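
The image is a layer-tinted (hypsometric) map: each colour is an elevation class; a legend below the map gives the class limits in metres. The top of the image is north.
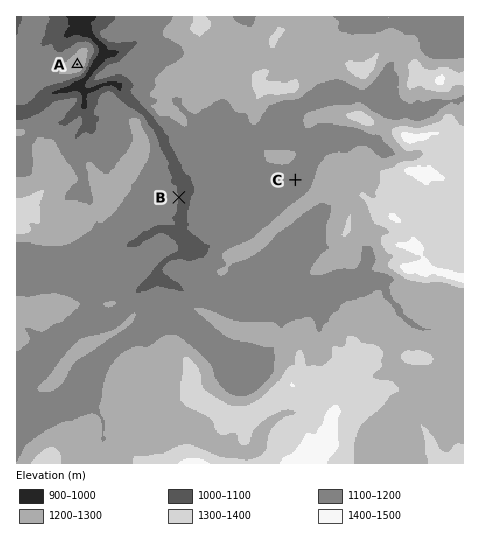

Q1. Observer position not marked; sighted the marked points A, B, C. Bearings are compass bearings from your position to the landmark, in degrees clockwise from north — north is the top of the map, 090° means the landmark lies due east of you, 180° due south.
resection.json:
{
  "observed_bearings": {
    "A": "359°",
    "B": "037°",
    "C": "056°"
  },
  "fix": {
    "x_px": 82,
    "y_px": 324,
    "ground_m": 1140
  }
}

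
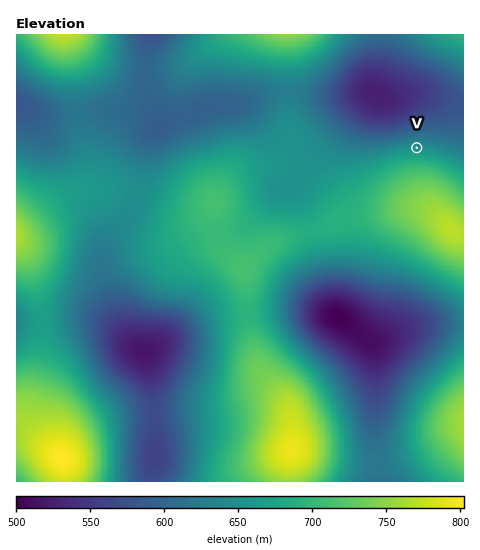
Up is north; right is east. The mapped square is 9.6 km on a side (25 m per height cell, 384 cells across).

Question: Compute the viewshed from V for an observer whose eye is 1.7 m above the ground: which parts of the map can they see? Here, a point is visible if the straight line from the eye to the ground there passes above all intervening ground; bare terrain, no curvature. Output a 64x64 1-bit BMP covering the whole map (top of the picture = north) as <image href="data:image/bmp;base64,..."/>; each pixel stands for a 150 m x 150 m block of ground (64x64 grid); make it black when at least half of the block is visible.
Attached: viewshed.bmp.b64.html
<image width="64" height="64" href="data:image/bmp;base64,Qk0+AgAAAAAAAD4AAAAoAAAAQAAAAEAAAAABAAEAAAAAAAACAAATCwAAEwsAAAIAAAAAAAAA////AAAAAAAAAAAAAAAAAAAAAAAAAAAAAAAAAAAAAAAAAAAAAAAAAAAAAAAAAAAAAAAAAAAAAAAAAAAAAAAAAAAAAAAAAAAAAAAAAAAAAAAAAAAAAAAAAAAAAAAAAAAAAAAAAAAAAAAAAAAAAAAAAAAAAAAAAAAAAAAAAAAAAAAAAAAAAAAAAAAAAAAAAAAAAAAAAAAAAAAAAAAAAAAAAAAAAAAAAAAAAAAAAAAAAAAAAAAAAAAAAAAAAAAAAAAAAAAAAAAAAAAAAAAAAAAAAAAAAAAAAAAAAAAAAAAAAAAAAAAAAAAAAAAAAAAAAAAAAAAAAAAAAAAAAAAAAAAAAAAAAAAAAAAAAAAAAAAAAAAAAAAAAAAAAAAAAAAAAAAAAAAAAAAAAAAAAAAAAAAAAAAAAAAAAAAAAAAAAAAAAAAAAAAAAAAAAAAAAAAAAAAAAAAAAAAAAAAAAAAGAAAAAAAAAAeAAAAAAAAAB+AAAAAAAAAD/wAAAAAAAAH/+ABAAAAAAeP/AOAAAAAAAf+A4AAAAAAB/8D/AAAAAAH/4P8AAAAAAf/x/wAAAAAB////AAAAAAH///8AAAAAAf///wAAAAAB////AcAAAAf///8D+AAB/////wP8AP//////A/4Af/////8D/wA//////wP+AA//////A/4AA/////8D/gAAD////w=="/>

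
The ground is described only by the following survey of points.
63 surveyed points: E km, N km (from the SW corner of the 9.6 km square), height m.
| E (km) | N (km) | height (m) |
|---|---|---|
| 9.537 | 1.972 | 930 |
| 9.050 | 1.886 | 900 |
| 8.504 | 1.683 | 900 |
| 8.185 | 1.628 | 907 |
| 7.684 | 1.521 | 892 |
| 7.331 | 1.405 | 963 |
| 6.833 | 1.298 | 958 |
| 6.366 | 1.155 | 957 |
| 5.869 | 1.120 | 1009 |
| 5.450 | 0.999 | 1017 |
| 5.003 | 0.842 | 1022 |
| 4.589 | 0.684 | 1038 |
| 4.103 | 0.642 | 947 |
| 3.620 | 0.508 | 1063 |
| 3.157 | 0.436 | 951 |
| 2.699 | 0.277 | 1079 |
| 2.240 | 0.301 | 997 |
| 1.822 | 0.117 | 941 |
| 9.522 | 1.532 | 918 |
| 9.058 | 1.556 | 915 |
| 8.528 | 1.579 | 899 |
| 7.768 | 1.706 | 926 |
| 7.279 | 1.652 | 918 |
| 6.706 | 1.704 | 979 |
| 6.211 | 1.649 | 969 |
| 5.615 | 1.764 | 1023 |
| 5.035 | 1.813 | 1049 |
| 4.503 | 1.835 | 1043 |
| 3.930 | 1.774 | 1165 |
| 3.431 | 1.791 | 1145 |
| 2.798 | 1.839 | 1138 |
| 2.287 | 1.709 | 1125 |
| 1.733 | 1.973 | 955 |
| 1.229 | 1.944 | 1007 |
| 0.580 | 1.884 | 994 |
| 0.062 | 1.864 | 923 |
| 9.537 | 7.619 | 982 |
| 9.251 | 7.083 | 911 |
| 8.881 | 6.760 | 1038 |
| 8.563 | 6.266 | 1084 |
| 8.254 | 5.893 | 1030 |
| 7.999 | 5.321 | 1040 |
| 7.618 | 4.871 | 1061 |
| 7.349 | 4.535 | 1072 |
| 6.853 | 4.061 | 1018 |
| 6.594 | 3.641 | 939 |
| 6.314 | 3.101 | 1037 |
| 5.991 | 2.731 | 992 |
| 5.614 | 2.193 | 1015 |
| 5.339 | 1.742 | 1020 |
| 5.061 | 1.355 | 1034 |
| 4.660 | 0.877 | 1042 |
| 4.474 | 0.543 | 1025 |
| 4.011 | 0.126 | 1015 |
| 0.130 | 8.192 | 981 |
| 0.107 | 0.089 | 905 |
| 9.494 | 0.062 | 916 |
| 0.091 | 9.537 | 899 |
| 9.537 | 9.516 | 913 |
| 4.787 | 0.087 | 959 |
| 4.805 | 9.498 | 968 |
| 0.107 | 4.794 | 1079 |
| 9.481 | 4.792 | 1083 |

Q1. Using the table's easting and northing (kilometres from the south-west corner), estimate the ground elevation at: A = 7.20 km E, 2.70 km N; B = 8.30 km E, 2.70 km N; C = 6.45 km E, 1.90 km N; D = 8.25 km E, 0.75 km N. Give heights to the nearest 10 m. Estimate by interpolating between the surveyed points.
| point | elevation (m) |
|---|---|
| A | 980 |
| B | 960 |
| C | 920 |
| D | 900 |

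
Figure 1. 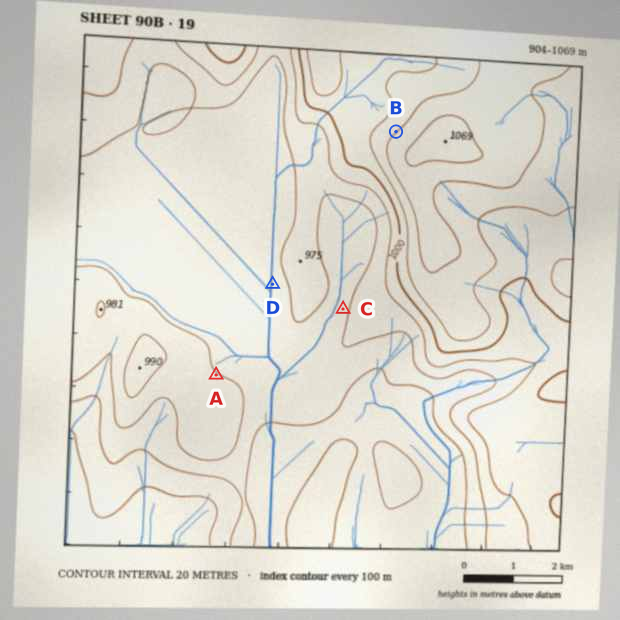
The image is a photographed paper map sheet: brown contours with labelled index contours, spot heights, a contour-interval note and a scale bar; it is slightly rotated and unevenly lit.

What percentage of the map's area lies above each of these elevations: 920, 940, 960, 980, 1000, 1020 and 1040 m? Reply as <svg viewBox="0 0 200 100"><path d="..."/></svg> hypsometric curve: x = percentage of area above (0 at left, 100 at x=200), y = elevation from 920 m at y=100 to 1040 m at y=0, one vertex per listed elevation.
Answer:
<svg viewBox="0 0 200 100"><path d="M194 100l-26-17-65-16-34-17-21-17-16-16-18-17"/></svg>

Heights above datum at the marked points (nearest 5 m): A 960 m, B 1040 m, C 955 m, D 955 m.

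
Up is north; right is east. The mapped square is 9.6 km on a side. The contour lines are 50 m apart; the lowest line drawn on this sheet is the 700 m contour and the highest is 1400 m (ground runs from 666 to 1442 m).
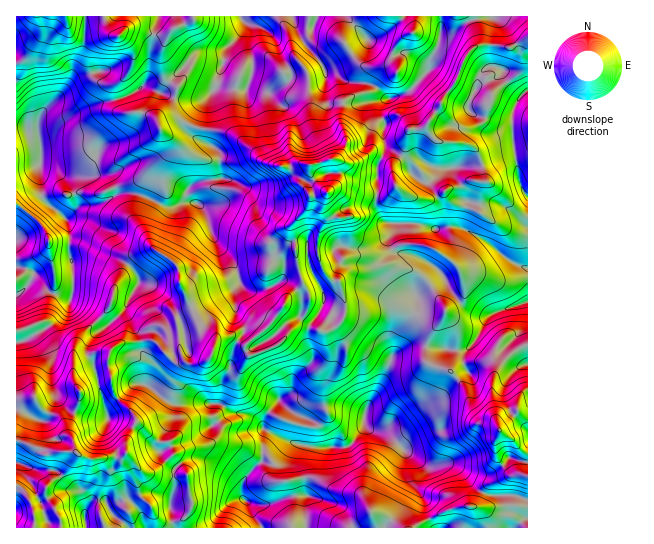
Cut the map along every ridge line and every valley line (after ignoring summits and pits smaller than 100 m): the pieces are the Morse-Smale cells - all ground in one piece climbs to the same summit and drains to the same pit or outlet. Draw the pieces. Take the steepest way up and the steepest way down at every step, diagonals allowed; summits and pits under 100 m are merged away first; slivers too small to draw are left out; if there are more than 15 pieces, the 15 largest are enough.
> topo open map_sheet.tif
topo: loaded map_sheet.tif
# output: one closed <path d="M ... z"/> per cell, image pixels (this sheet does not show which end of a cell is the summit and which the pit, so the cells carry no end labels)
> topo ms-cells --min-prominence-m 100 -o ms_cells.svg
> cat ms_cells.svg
<path d="M527 16l-85 0-2 23-8 18-3 12-19 22-7 4-16 4-12-11-4 4-16 3-12 7-2 24 6 17-10 16-26 6-10-1-11 4-9-1-20-7-8-11-18-13-9-4-33-5-15-7-17 8-4-7 3-6 12-9 3-8-33-11-17 10-36 10-27 12-20 0-5 6 1 14-5-2-7-9-9-1-1 42 15-1 8-4 2 31 9 12 16 12 13-12 20-3 20-11 22 2 24 12 10 0 8-4 12 0 6 2 6 10 4 16 5 11 17 20 8 24 8 5 12 0 20-10 9 2 11 14 0 20 6-7 2-16-6-11-6-17-5-41 15-16 4-11-2-3 20-3 8-4 26 7 24 1 9-9-4-18 12-18 4-20 2-2 11 0 7-6 27-40 8-21 6-11 14-7 30 3 12-7 3-3z"/><path d="M326 192l-13 3-6 14-15 16 5 41 6 17 6 11-2 16-6 8 8 5 3-1-4 8 0 15 4 8 0 8-17 16-4 14-12 8-11 14-5 14 13 8-3 1-8 9-2 5 0 11-14 12-6 9-1 5-1-5-10-10-21-12-13-3-11 3-7 5 8 9-14 3 2 12-4 9 0 13 1 11 3 6 130 0-1-27 3-6-3-2 0-16-3-8 2-22 3-2 12 3 24 0 8-3 14-19 3-19 18-32 6-17 19-13 16 2 6-16 11-12 2-9 12-6 7-7 0-15-7-16-22-17-17-5-20 1-16 11-24-1-15 4-6 9-10 7-4-5-6-16 0-15 8-20-2-13z"/><path d="M527 345l-14 7-12 11-8 15-1 21 5 25-6-5-10-2-8-7-8-21-15-18-19-6-6-4 2-14-2-2-15 0-15 8-4 5-6 17-9 19-9 13-3 19-11 16-11 6-24 0-12-3-3 2-2 22 3 8 0 16 3 2-3 6 1 26 222 1 1-51-17-2-14-17-2-12 5-19 13-10 4-6 3-14 8-7z"/><path d="M71 301l-4 9-13 13-23 14-15 6 0 142 9 8 6 9 4 13 0 13 120 0 1-7-4-12-12-14-5-17-2-15 13 10 24 3 3-1 4-12-5-6 1-6-4-9-7 1-7-3-19-18 0-4-5-8-16-15-7-28 1-14 5-6 8-4 17-2 1-4-15-28-14 14-6 2-18-16z"/><path d="M527 40l-6 11 0 19-29 24-8 27-9 6-13 2-9 13 18 3 9 12 5 24-4 1-4 29-24-8-8-11-12 7-14 0-18-8-4-4-10 9-24-1-26-7-10 4-3 9-1 12 2 6-8 20 0 15 6 16 4 5 5-2 11-14 15-4 24 1 21-12 15 0 15 4 24 18 7 16 0 15-7 7-12 6-2 9-11 12-4 8-1 8 38 4 12-13 12-22 39-15z"/><path d="M135 193l-16 0-20 11-20 3-14 12 3 3 3 17 52 22 14 14 2 8-11 18-3 12 14 21 2 7 12-1 24 23 8-2 4 3 10 0 12-7 5-16 7-4 10 0 10 7 6 11 5 0 17-7 14-10 16-20 0-21-11-14-9-2-20 10-12 0-6-3-4-7-6-19-17-20-5-11-4-16-6-10-6-2-12 0-8 4-10 0z"/><path d="M346 16l-104 0 3 9-8 13-12 12-1 12-5 12-2 9-5 10-11 7-15 0-11-3-3 9-12 9-3 6 2 5 2 2 17-8 15 7 37 6 23 16 8 11 20 7 9 1 11-4 10 1 26-6 10-16-6-17 2-24 12-7 16-3 5-5-11-4-19-2-9-6-11-2-2-3 30-18 14-13z"/><path d="M527 37l-14 10-30-3-14 7-6 11-8 21-27 40-7 6-11 0-2 2-4 20-12 18 3 14 6 8 18 8 14 0 12-7 8 11 24 7 4-28 4-1-5-24-9-12-18-3 9-13 13-2 9-6 8-27 29-24 0-19z"/><path d="M302 319l-21 24-27 12-5 0-4-9-12-9-14 2-4 4-4 14-12 7-10 0-4-3-8 2-20-20-4-3-10 0-3 2 1 9 10 12-4 22 26 19 48 0 13 9 11 0 8 3 10 9 5-12 11-14 12-8 4-14 17-16 0-8-4-8 0-15 3-7z"/><path d="M139 341l-17 2-8 4-5 6-1 14 7 28 16 15 5 8 0 4 19 18 7 3 7-1 4 9-1 6 6 8 8-5 11-3 13 3 21 12 10 10 1 5 1-5 6-9 14-12 0-11 2-5 8-9 3-1-10-4-13-15-8-3-11 0-13-9-48 0-10-5-16-14 4-22-8-9z"/><path d="M158 16l-72 0-5 41-6 9-8 20-7 9-16 15-5 11 3-2 20 0 27-12 36-10 14-8 9-12 1-24z"/><path d="M70 236l-1 19 4 15 0 19-3 10-21-7-10-9-8-4 2-4 0-3-17-5 1 76 14-6 23-14 13-13 3-9 13 6 22 18 2 0 18-16 11-20 3-6-2-8-10-11-48-21z"/><path d="M85 16l-69 1 0 109 10 2 7 9 6 1-2-16 3-7 24-25 11-24 6-9 4-27z"/><path d="M39 164l-8 4-15 2 0 96 17 6 0 3-2 4 8 4 10 9 21 7 3-10 0-19-4-15-1-33-6-7-16-12-5-8z"/><path d="M527 301l-38 15-12 22-12 13-32-4-8 2 0 12 6 4 19 6 15 18 8 21 8 7 10 2 4 4 1-6-4-18 1-21 8-15 12-11 15-7z"/>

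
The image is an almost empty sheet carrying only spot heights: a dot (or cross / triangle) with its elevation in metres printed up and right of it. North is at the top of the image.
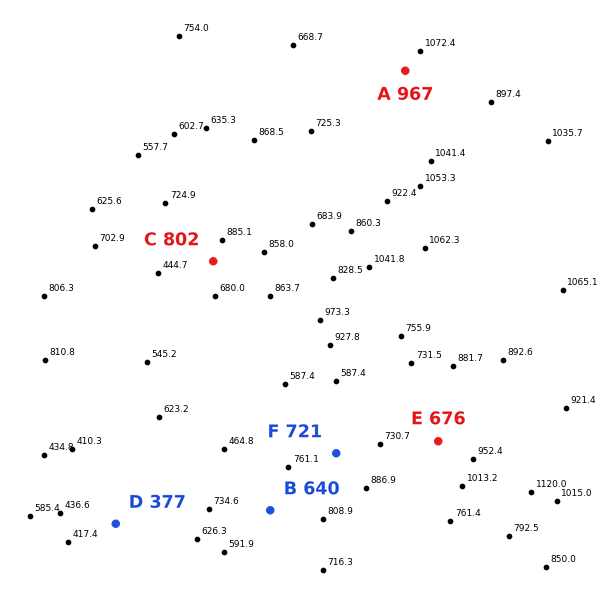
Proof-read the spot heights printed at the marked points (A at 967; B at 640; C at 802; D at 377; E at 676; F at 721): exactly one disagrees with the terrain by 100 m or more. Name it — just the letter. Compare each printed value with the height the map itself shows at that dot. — E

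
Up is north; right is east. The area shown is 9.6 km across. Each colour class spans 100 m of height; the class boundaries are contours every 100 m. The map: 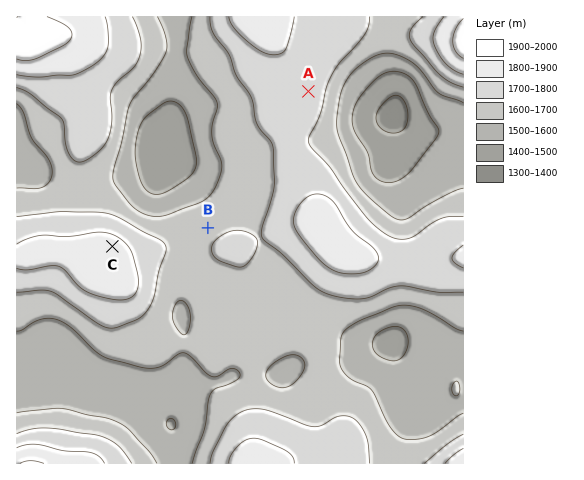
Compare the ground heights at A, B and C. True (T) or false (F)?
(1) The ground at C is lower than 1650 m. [F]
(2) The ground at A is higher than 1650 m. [T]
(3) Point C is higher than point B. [T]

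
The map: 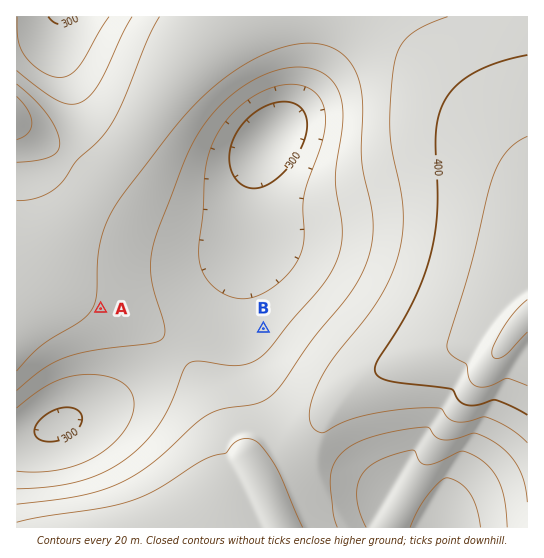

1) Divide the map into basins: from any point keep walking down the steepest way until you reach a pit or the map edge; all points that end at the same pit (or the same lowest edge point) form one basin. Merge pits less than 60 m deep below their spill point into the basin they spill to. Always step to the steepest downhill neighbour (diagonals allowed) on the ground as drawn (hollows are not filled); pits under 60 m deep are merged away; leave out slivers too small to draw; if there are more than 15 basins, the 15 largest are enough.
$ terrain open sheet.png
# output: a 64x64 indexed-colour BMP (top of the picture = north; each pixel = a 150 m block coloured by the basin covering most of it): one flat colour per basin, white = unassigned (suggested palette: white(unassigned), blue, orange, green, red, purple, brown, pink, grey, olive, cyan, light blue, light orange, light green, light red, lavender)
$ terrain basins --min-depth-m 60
<image width="64" height="64" href="data:image/bmp;base64,Qk12CAAAAAAAAHYAAAAoAAAAQAAAAEAAAAABAAQAAAAAAAAIAAATCwAAEwsAABAAAAAAAAAA////ALR3HwAOf/8ALKAsACgn1gC9Z5QAS1aMAMJ34wB/f38AIr28AM++FwDox64AeLv/AIrfmACWmP8A1bDFABERERERERERERERERERERESIiIiIiIiIiIiIiIiIiIiERERERERERERERERERERESIiIiIiIiIiIiIiIiIiIiIRERERERERERERERERERERIiIiIiIiIiIiIiIiIiIiIhERERERERERERERERERERIiIiIiIiIiIiIiIiIiIiIiEREREREREREREREREREREiIiIiIiIiIiIiIiIiIiIiIRERERERERERERERERERESIiIiIiIiIiIiIiIiIiIiIhERERERERERERERERERERIiIiIiIiIiIiIiIiIiIiIiERERERERERERERERERERESIiIiIiIiIiIiIiIiIiIiIREREREREREREREREREREREiIiIiIiIiIiIiIiIiIiIhERERERERERERERERERERERIiIiIiIiIiIiIiIiIiIiERERERERERERERERERERERESIiIiIiIiIiIiIiIiIiIREREREREREREREREREREREREiIiIiIiIiIiIiIiIiIhERERERERERERERERERERERERIiIiIiIiIiIiIiIiIiERERERERERERERERERERERERESIiIiIiIiIiIiIiIiIREREREREREREREREREREREREREiIiIiIiIiIiIiIiIhERERERERERERERERERERERERERIiIiIiIiIiIiIiIiERERERERERERERERERERERERERESIiIiIiIiIiIiIiIREREREREREREREREREREREREREREiIiIiIiIiIiIiIhERERERERERERERERERERERERERERIiIiIiIiIiIiIiERERERERERERERERERERERERERERERIiIiIiIiIiIiIREREREREREREREREREREREREREREREREiIiIiIiIiIhEREREREREREREREREREREREREREREREREiIiIiIiIiERERERERERERERERERERERERERERERERERERIiIhEiIRERERERERERERERERERERERERERERERERERERERESIhEREREREREREREREREREREREREREREREREREREREREiERERERERERERERERERERERERERERERERERERERERERIRERERERERERERERERERERERERERERERERERERERERERERERERERERERERERERERERERERERERERERERERERERERERERERERERERERERERERERERERERERERERERERERERERERERERERERERERERERERERERERERERERERERERERERERERERERERERERERERERERERERERERERERERERERMREREREREREREREREREREREREREREREREREREREREREzERERERERERERERERERERERERERERERERERERERERETMxERERERERERERERERERERERERERERERERERERERERMzMREREREREREREREREREREREREREREREREREREREREzMzERERERERERERERERERERERERERERERERERERERETMzMRERERERERERERERERERERERERERERERERERERERMzMzEREREREREREREREREREREREREREREREREREREREzMzMxERERERERERERERERERERERERERERERERERERETMzMzMRERERERERERERERERERERERERERERERERERERMzMzMzEREREREREREREREREREREREREREREREREREREzMzMzMRERERERERERERERERERERERERERERERERERETMzMzMzERERERERERERERERERERERERERERERERERERMzMzMzMxEREREREREREREREREREREREREREREREREREzMzMzMzMRERERERERERERERERERERERERERERERERETMzMzMzMxERERERERERERERERERERERERERERERERERMzMzMzMzMREREREREREREREREREREREREREREREREREzMzMzMzMzERERERERERERERERERERERERERERERERETMzMzMzMzMxERERERERERERERERERERERERERERERERMzMzMzMzMzEREREREREREREREREREREREREREREREREzMzMzMzMzMxERERERERERERERERERERERERERERERETMzMzMzMzMzMRERERERERERERERERERERERERERERERMzMzMzMzMzMxEREREREREREREREREREREREREREREREzMzMzMzMzMzMRERERERERERERERERERERERERERERETMzMzMzMzMzMxERERERERERERERERERERERERERERERMzMzMzMzMzMzMREREREREREREREREREREREREREREREzMzMzMzMzMzMzERERERERERERERERERERERERERERETMzMzMzMzMzMzMxERERERERERERERERERERERERERERMzMzMzMzMzMzMzEREREREREREREREREREREREREREREzMzMzMzMzMzMzMxERERERERERERERERERERERERERETMzMzMzMzMzMzMzMRERERERERERERERERERERERERERMzMzMzMzMzMzMzMzEREREREREREREREREREREREREREzMzMzMzMzMzMzMzMxERERERERERERERERERERERERETMzMzMzMzMzMzMzMzMRERERERERERERERERERERERER"/>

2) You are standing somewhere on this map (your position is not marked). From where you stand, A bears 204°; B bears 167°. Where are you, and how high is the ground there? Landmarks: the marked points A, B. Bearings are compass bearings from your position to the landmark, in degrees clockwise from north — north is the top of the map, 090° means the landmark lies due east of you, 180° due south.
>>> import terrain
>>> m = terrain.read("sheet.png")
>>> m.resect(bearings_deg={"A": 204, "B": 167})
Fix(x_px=205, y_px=75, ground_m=370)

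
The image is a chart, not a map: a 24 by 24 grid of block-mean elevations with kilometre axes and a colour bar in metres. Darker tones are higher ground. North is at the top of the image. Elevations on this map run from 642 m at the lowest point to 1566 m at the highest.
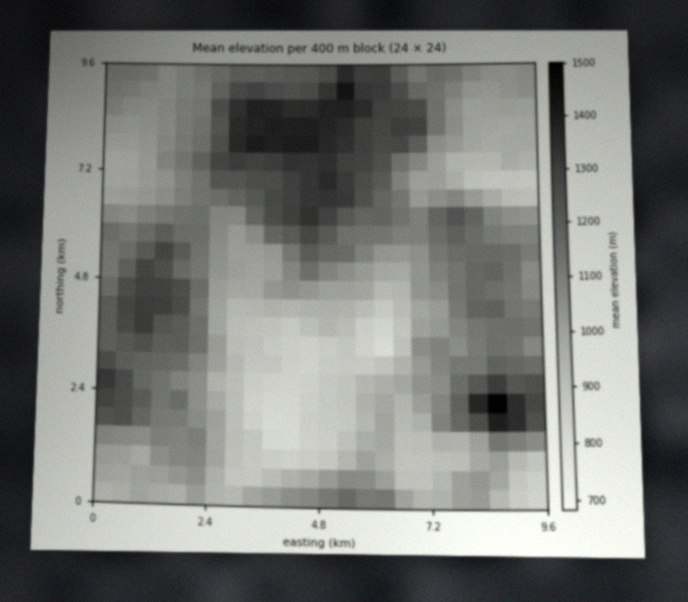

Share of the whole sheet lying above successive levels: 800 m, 93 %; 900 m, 78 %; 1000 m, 58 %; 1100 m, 37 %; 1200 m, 19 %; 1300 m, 8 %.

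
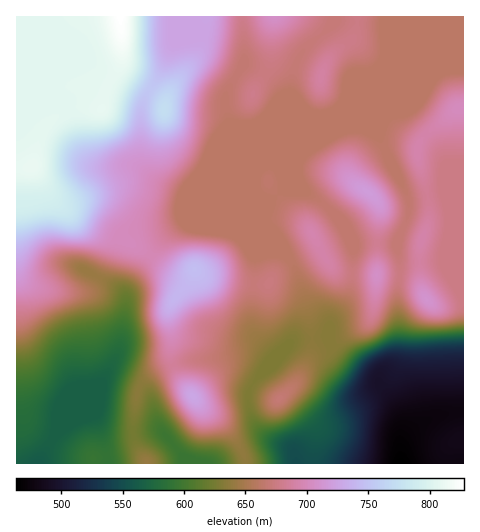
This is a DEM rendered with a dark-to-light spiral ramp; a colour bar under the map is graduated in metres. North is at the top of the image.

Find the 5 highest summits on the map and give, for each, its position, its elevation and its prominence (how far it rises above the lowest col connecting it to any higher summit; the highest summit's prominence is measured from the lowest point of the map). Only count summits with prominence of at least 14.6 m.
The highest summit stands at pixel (165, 110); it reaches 773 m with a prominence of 21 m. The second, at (194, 269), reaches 746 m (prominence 48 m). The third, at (193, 397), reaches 728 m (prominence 43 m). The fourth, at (368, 192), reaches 719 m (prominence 57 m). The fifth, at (426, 299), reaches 711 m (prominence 37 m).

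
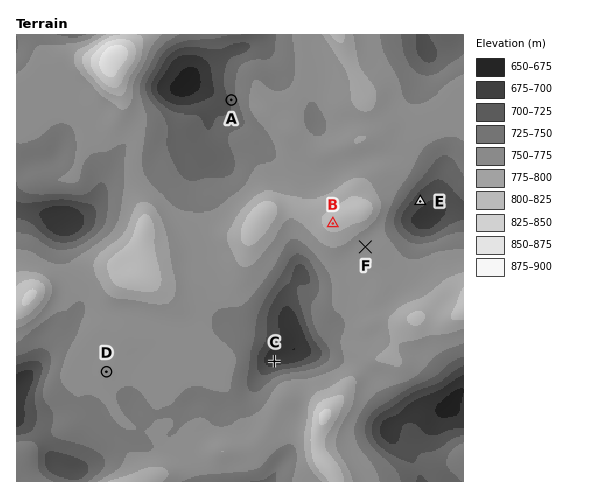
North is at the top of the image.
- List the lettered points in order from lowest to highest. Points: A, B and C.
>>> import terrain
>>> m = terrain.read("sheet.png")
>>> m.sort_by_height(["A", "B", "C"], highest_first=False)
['C', 'A', 'B']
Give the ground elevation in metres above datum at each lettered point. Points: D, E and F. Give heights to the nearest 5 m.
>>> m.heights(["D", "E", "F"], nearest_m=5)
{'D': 780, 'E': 705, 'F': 780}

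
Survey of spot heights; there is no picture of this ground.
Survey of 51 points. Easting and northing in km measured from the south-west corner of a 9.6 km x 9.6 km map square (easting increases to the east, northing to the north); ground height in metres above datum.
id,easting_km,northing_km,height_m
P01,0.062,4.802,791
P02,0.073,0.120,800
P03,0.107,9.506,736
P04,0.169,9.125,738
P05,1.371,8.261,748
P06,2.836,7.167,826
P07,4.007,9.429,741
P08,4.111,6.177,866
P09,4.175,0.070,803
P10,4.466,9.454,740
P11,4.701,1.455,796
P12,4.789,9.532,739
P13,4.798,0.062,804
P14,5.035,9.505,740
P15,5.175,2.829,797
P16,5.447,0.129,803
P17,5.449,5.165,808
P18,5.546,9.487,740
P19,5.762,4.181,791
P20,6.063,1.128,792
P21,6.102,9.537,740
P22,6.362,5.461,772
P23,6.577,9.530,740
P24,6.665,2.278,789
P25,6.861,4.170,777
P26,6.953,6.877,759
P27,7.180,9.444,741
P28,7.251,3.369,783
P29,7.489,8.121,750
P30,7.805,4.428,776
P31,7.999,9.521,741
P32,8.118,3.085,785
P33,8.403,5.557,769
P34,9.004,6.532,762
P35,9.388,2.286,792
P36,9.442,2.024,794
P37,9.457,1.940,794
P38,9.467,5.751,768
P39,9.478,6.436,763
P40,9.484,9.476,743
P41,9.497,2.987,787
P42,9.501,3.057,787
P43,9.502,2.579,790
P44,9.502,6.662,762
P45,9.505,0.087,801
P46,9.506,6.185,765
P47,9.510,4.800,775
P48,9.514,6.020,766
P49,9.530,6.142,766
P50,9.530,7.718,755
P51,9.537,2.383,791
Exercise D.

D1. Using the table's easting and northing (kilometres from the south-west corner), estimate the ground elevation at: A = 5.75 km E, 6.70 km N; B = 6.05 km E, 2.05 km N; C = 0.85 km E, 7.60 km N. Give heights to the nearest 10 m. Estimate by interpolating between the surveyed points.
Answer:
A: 780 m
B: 790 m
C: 750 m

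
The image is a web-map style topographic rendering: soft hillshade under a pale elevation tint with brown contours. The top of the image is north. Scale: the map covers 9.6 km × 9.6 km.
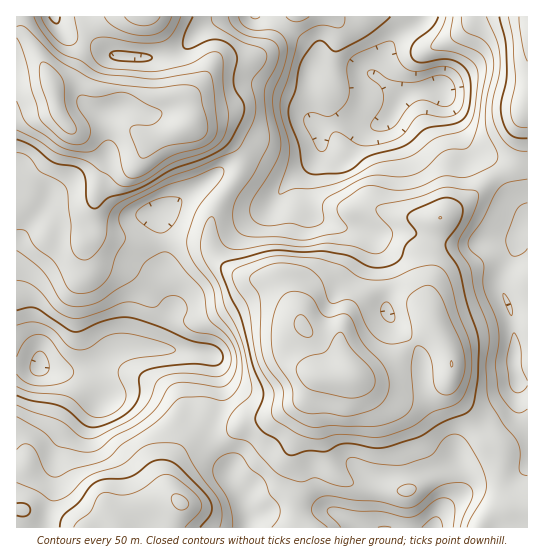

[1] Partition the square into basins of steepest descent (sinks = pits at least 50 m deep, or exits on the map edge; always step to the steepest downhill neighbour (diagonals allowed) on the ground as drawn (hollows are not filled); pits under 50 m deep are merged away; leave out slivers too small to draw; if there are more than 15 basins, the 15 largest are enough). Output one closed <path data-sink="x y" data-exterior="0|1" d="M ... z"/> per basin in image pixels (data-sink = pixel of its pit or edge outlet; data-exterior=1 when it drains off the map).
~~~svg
<path data-sink="39 366" data-exterior="0" d="M150 16l-43 0-12 7-10 12-6 24-7 14-19 11-20-37-13-17-1-13-3 0 1 511 154 0 10-25-12-14-1-15 11-23 15-12 21-2 14-4 20-13 21-3 29-14 6-6 8-16 8-4-4-8 0-16-4-12-10-15-6-15-17-25-7-6-23-1-17-7-10-7-11-14-3-12 2-18 6-16 22-32 2-14-4-9-15-13-34-12-1-22-5-7-6-1 0-16-9-34z"/><path data-sink="441 90" data-exterior="0" d="M527 16l-376 1 16 28 9 34 0 16 6 1 5 7 1 22 34 12 15 13 4 9-2 14-22 32-6 16-2 18 3 12 7 10 14 11 17 7 23 1 7 6 17 25 6 15 10 15 4 12 0 16 5 8 21 0 6-2-8-25-1-16 9-24 12-13 18-8 18 0 14 8 18 20 0-63 10-35 31-20 25-23 15-8 9-11 2-30 7-18z"/><path data-sink="517 381" data-exterior="0" d="M527 109l-6 18-1 24-5 12-25 17-25 23-26 16-10 35 2 21-3 14 0 25 15 24 8 19 0 34 14 19 16 27 14 7 6 6 2 62 25-5z"/><path data-sink="433 527" data-exterior="1" d="M449 377l-12 7-24 4-24 0-32-9 28 32 4 8 12 35 6 37-50-6-15-6-9-9-6-16-7-28-1-29 5-19-6-1-9 16-2 24-14 29 0 12 7 16 0 12-5 21 2 20 184 1 12-15 9-1 2-3 0-12-3-10 0-37-6-6-12-5-6-8-6-13-20-27z"/><path data-sink="250 519" data-exterior="0" d="M311 385l-6 12-6 6-29 14-21 3-20 13-8 3-27 3-15 12-11 23 1 15 12 14-8 16 0 9 124-1-2-20 5-21 0-12-7-16 0-12 14-29z"/><path data-sink="54 17" data-exterior="1" d="M106 16l-87 0 0 10 22 35 12 23 19-11 7-14 9-29z"/>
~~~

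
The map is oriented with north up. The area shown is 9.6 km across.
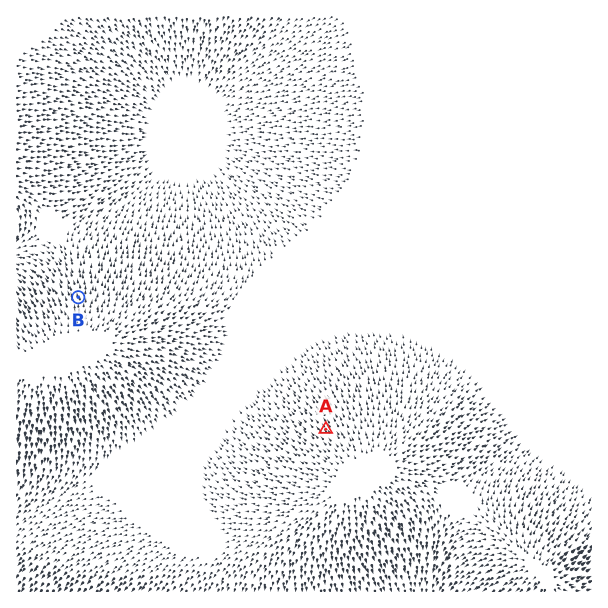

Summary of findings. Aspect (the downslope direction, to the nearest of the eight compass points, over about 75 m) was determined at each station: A NW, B N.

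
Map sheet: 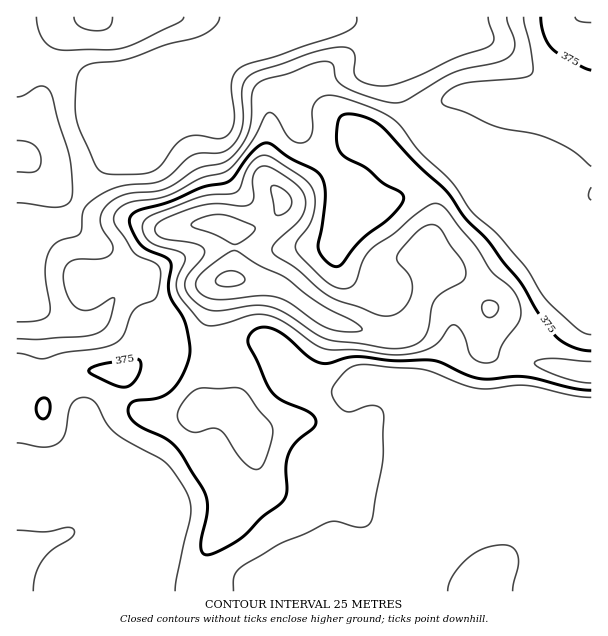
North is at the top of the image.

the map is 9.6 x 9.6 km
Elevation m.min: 250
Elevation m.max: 480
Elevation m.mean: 350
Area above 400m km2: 12.6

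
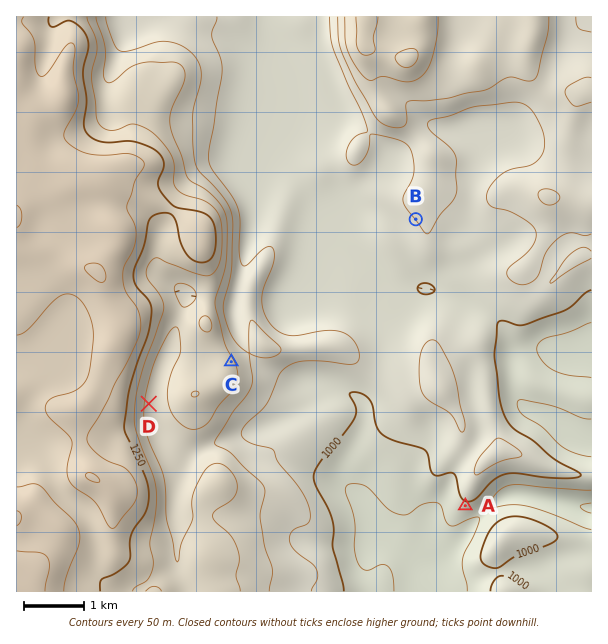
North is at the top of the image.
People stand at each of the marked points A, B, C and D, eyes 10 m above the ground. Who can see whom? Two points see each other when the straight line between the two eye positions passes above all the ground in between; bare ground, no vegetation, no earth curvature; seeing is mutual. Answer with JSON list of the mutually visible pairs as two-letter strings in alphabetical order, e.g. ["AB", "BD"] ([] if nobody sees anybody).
["AC", "BC"]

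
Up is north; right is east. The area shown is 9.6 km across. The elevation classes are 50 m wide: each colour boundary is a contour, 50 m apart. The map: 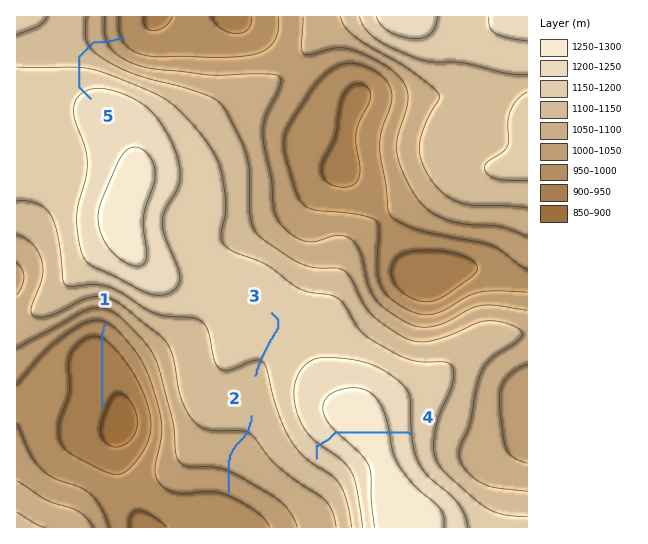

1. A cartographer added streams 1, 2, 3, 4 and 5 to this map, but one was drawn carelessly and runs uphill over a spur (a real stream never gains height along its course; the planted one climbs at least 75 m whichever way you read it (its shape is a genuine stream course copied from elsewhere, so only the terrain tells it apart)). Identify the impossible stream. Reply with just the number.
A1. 4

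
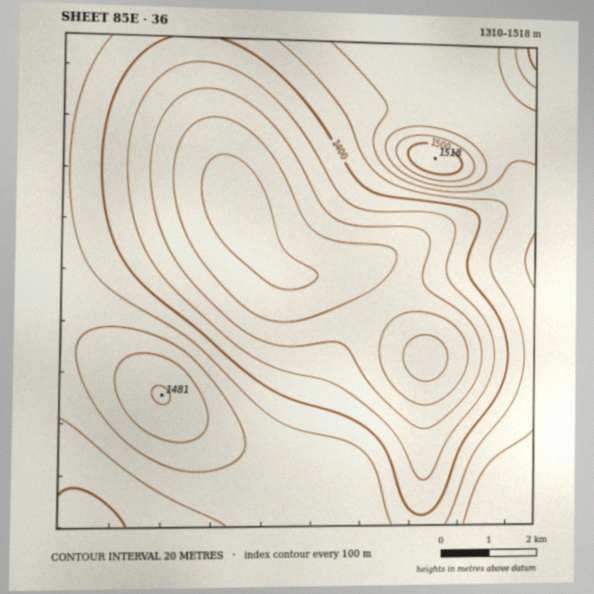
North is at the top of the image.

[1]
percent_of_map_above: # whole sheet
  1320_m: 96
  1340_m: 87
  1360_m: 76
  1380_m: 66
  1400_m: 54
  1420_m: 39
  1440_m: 18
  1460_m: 5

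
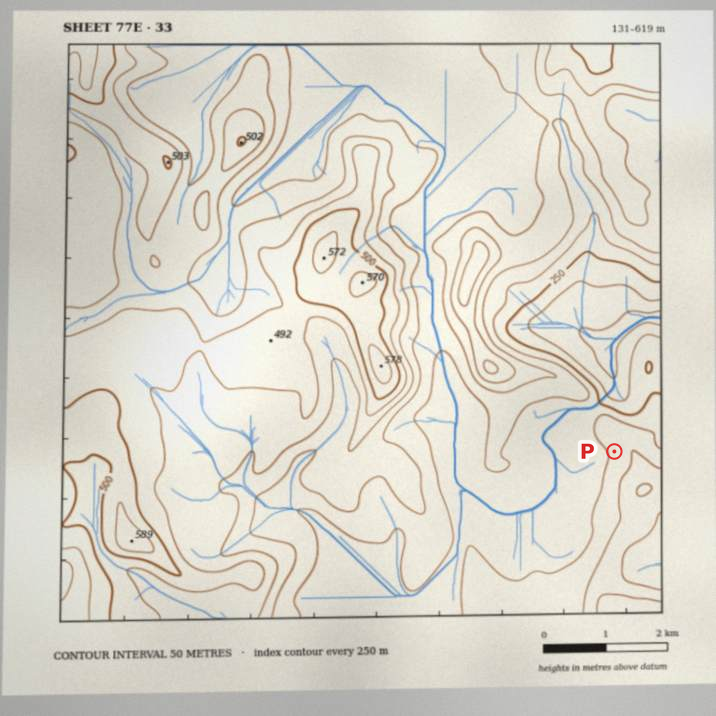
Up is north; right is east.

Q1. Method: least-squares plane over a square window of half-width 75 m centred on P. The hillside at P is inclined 8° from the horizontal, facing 250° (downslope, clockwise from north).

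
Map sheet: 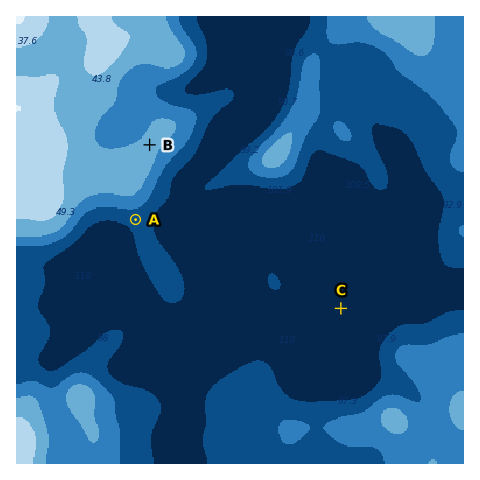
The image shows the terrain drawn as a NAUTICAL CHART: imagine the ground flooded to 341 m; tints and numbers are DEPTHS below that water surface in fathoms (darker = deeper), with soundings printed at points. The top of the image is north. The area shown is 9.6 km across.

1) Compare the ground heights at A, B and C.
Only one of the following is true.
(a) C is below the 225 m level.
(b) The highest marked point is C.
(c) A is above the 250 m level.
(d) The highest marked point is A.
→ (a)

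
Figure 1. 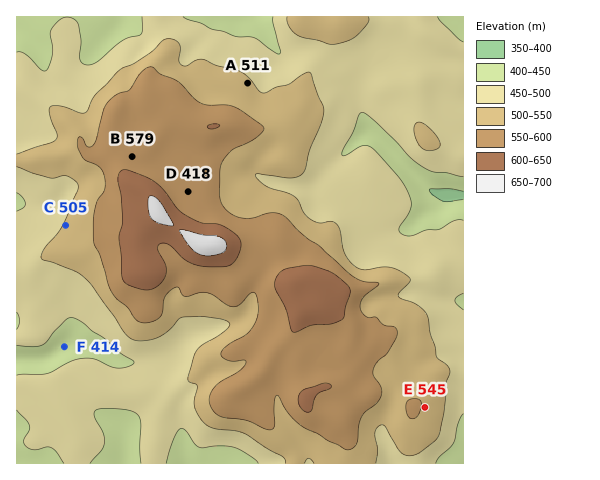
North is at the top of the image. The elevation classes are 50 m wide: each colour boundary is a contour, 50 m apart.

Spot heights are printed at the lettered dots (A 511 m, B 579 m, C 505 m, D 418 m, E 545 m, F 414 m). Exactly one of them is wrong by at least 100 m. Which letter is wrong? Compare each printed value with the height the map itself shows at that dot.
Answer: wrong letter D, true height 568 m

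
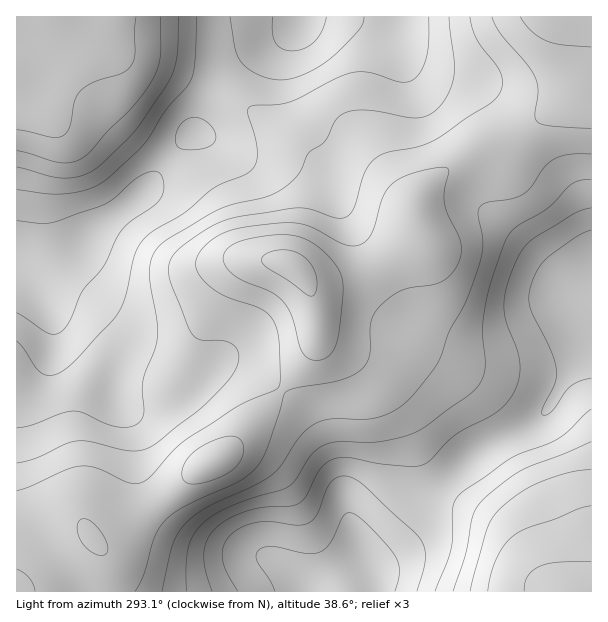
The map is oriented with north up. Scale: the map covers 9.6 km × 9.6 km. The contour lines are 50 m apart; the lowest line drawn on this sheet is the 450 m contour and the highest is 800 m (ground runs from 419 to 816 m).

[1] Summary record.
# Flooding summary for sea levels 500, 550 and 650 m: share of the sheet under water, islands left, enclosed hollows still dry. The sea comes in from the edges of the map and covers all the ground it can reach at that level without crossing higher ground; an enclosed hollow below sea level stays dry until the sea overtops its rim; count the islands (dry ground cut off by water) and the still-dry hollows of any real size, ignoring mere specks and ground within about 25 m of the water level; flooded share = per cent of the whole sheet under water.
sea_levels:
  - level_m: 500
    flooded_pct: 12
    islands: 0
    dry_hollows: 0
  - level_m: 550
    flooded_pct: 28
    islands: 0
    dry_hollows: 0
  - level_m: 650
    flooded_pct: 58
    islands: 0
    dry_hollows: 0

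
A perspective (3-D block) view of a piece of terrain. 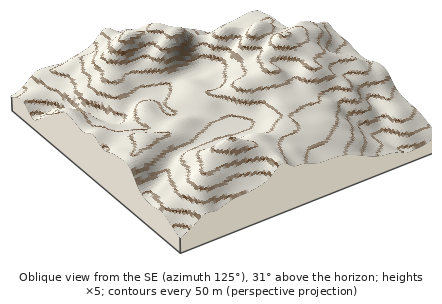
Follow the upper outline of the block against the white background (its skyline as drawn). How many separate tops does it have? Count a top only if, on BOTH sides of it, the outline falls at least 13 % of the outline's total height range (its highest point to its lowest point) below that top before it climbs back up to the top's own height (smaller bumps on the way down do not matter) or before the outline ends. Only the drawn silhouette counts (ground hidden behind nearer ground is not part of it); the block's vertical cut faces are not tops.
1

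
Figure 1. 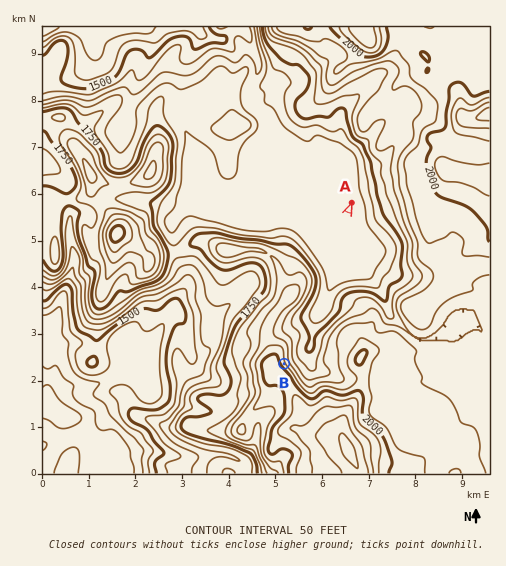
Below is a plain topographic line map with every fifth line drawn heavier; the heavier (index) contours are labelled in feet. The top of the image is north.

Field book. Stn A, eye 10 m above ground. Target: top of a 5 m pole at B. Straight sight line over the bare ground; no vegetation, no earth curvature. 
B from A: yes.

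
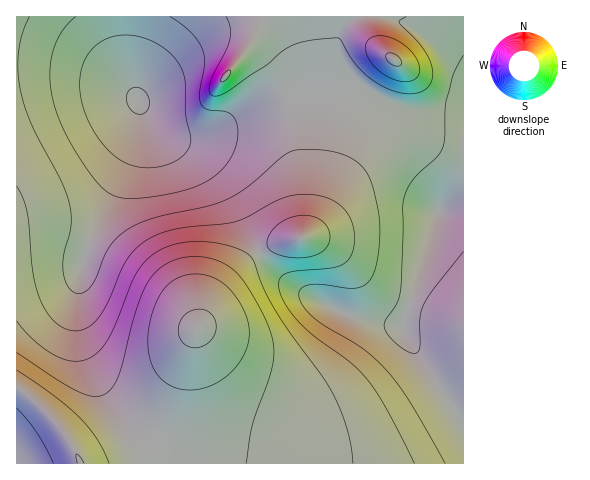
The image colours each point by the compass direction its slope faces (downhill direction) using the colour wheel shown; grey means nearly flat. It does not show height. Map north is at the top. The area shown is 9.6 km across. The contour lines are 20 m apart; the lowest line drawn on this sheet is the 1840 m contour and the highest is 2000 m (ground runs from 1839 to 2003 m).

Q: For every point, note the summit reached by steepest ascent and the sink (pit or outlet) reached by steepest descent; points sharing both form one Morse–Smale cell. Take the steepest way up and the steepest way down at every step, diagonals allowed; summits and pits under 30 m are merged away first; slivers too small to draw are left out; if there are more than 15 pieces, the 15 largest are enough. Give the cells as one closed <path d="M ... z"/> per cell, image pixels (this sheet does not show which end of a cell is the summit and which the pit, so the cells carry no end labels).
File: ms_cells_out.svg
<path d="M340 100l-18 1-6 91-4 22-7 21-5 4-13 1-20 7-23 16-27 31-25 43-25 72-12 24-7 9 5 7 26 15 285-1 0-350-37 0-38-8z"/><path d="M321 100l-22 0-12 2-39 13-52 22-17 0-17-7-15-14-7-11 0 19-7 27-39 80-12 31-4 29 0 32 7 31 13 27 24 36 24 26 9-10 8-16 29-80 28-47 24-27 15-11 17-8 24-5 5-4 7-21 4-22 4-53z"/><path d="M40 65l-24 1 0 397 92 1 29-12 10-8-14-14-24-31-22-39-9-37 0-32 8-40 47-100 7-27 0-19-2-4-11-11-16-10-34-10z"/><path d="M316 16l-193 0-1 22 4 26 12 39 9 13 15 14 17 7 17 0 52-22 39-13 12-2 22 0 1-39z"/><path d="M463 16l-145 0 4 45 0 38 67 6 38 8 36 0z"/><path d="M122 16l-105 0-1 48 38 2 37 7 27 11 18 14-10-34z"/><path d="M147 443l-10 9-29 11 70 0-11-5z"/>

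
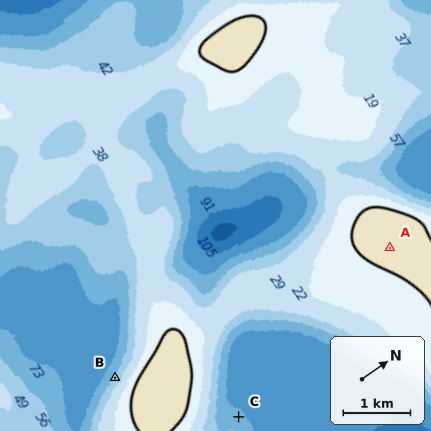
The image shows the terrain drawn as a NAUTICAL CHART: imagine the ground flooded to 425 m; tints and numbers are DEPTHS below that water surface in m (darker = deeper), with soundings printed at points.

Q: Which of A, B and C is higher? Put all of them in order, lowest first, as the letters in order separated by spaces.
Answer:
C B A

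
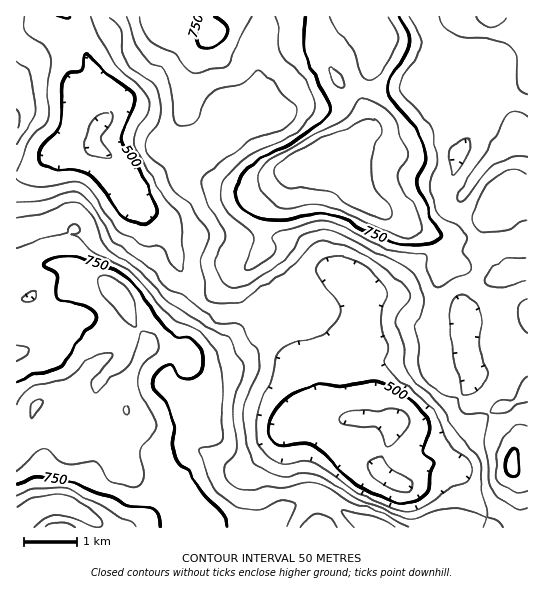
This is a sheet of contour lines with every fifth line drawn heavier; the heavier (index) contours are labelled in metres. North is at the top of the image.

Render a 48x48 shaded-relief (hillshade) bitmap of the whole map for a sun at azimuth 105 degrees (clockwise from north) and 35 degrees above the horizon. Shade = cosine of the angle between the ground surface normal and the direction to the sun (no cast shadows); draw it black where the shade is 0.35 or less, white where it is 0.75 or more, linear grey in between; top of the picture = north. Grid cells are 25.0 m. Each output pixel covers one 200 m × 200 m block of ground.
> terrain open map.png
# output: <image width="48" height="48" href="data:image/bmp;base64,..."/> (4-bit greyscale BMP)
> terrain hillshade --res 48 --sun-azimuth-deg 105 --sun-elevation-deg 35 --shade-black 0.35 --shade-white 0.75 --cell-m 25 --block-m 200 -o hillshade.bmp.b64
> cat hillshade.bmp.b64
<image width="48" height="48" href="data:image/bmp;base64,Qk32BAAAAAAAAHYAAAAoAAAAMAAAADAAAAABAAQAAAAAAIAEAAATCwAAEwsAABAAAAAAAAAAAAAAABEREQAiIiIAMzMzAERERABVVVUAZmZmAHd3dwCIiIgAmZmZAKqqqgC7u7sAzMzMAN3d3QDu7u4A////AHQSaah3dmZ4iJqZiK3slUVWeIZoiJqXZ8lleGVWiId4iKuodovMlnd4mGM1eIh3eNy6dUZ3iamIiruoZmeZmamIh1MjZ3ZWeNy6hmeIirqYm8uYdmVXmrupmGQjVlM1ecuZmId4m7qZrMuoiHVWirupmHVFZjADisuYiZdnq7qpvMu6mYZnm7qph3d3djABi7qYiZh4qqu7u8vMuodoq6qZhmeHdjEBe7uYiJiJmqvLqqze25d4qpmZhlZmVUQiaqupiJmImrzLqr3v7Kh4mYiZl1VURVVDWIq5iJiHmrzKmr3+7bmImZiImGVCJXZVVliqmZhmm8y5mr3+7cqZmqmImXQyJoiHZTaamqhmnMu5ib3+7cupmamZmGQzVompdyR4mqhmrMuqma3+3cuqmZmph1M1iYeJqjNWeKl2ncqZqqze7LqqmZmpdUNHq5Zoq1VVRYqXi9uIrMzN7bqamZmYdERYu5ZommZmRFiZecyXrNy83bmZmZmIdDRYu4ZomXd2VFaJh6yonMy7zLqYiJmHZDNZuoVomZmHZVZ4h5uoq7u7uqqZmZmGVDRpunVoqqqYdmZniKupmqmrqIiaqrqFQ0VpunRZu5mYiHZmiry6qqiKuXaKu7uFM0VpynVZu4d3iIZWrMy6qpmaunZ4q7uFQ0RZynZpvJdWiHZovdypl3msy5d4mrqGVUNIyod5u6llZ3ZpzdyodWec3KmJqql2ZVNIuoeKu5mGZ3aKzMyoVEV73tuqqqhlVVRHu5d4mmZ3d4iKu6unQzVove7Lu6hlVmVXmqhmiGZWeJqqqpmXQzVmit7supdVZ4h3mql3eId3eKzKqYiHVDRmeb3tuXZVZ5qqrLmHd3d4iK3rmHd2ZURmeazcqGVWZ5zLrMqHZmZneb7smGZlVURmiavMqFRWiazcq7qHZmZVaM7sqGVURERWeJrLp2Voq7zsqsuId3ZUSM3bp0NFVENGd3mql2eKq7zsid2oiIdkR7y6liJGZUM1ZmiZmHiaq73rdr7Zd5h2VpuqhBNWZUMjVWiZmZiru83shH3rh8qYd4mZYiV3ZUMhEkeJmpmru83utjjMqeypmZiHQTeIhkQxAAJYmZm8ur3uyDSLuv7Kqph0IVmYiHZUIAADaIq8urzuyVNYmf/cuphjIkeZmZdmZSAAFFisy7zcuoVGif/ty6ljIjRpqqhniGMAATR6zMzLqqhWie7uy7qEIyI3q7p3mHUyIzNYq8y5iJl2eM3uyqqXQyEmq7qImHZUNFZ4u7uph4mHiLztuZqoUyI2q7qZmHdkNHiKzLqYh3iZqavtuZmXVERGm7qqmHdkNYmb7sqYiHebu5reuZh1RWZWiqq7mHdTN5iK39uoiHeLzJrNupdTRmdmeqq7l2ZUWId5z+ypiHeKzJm8uoZDRWd2ebzMhlZVZ4d4vv7JiHeJvKmaqXVUM2eHZ6zdlVVWZ3d4re7KiHd4mrqJmGVkImiHZpzdp1VWZnd4rO7KmZh2eNuYhlVUI2iHd4q8qGZVVoiIrdy6qql0Vw=="/>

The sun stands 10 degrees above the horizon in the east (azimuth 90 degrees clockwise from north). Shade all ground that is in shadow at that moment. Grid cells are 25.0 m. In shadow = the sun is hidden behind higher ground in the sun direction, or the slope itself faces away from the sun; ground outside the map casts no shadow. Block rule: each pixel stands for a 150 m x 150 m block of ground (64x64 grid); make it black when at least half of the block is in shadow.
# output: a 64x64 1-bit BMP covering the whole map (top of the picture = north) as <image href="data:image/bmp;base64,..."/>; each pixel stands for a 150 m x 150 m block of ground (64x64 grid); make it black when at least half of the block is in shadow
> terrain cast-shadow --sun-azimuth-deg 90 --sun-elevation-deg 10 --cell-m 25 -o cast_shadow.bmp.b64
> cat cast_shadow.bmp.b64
<image width="64" height="64" href="data:image/bmp;base64,Qk0+AgAAAAAAAD4AAAAoAAAAQAAAAEAAAAABAAEAAAAAAAACAAATCwAAEwsAAAIAAAAAAAAA////AAAAAABwAAAAAQAAAAAAAAAAAAAAAIAAAAAAAAADgAAAAAAAAAEAAAAAAABwAAAAAAAAAfgAAAAAAAAH+AAAAAAAAA/4AAAAAAAAD/gAAAAAAAAH/AAAAAAAAAA8AAAAAAAAHgAAAAAAAAB+AAAAAAAAAP4AgAAAAAAA/gCAAAAAAAH4AIAAAAAAAfgAAAAAAAAD8AAAAAAAAAPgAAAAAAAAAeAAAAAAAAABwAAAAAAAAAHAAAAAAAAAAcAAAAAAAAADgAAAAAAAAAMAAAAAAAAABwAAAAAAAAAAAAAAAAAAAAAAAAAAAAAAAGAAAAAAAAAA8AAAAAAAAABwAAAAAAAAAHAAAAAHgAAAAAAAAAeAAAAAAAAAAYAAAAAAAAAAgAAwAAAAAAAAAHAAAAAAAAAA4AAAAAAAwADgAAAAAAHAAAAAAAAA4eAAAAAAAAHg4AAAAAAAA+BwAAAAAAADwDAAAAEAAAfAPwAAAYAAD4B/gAAAgAAfgD/AAAAAAD8AD/AAAAAAPwAD/AAAAAAfAAD8AAAAAA4AADwAAAAAD/AADAAAAAAP8AAAAAAAAA/wAA4AAAAAB/AAHgAAAAAHAAAeAAAAAAwAADwAAAAAHAAAHAAAAAA8AAAIAAAAABgAAAAAAAAADwAAAAAAAAAfAAAAAAAAAB8AAAAAAAAAHgAAAAAAAA=="/>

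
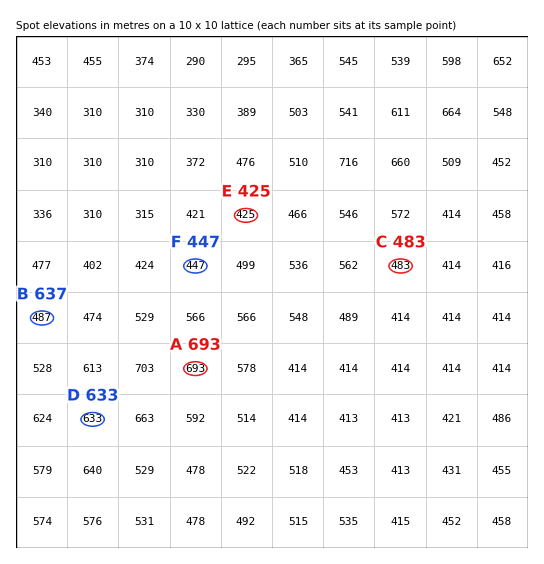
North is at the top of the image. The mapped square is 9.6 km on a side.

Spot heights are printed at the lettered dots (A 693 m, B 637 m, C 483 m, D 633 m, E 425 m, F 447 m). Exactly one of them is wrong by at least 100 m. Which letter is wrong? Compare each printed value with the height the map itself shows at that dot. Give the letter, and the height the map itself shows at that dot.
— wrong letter B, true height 487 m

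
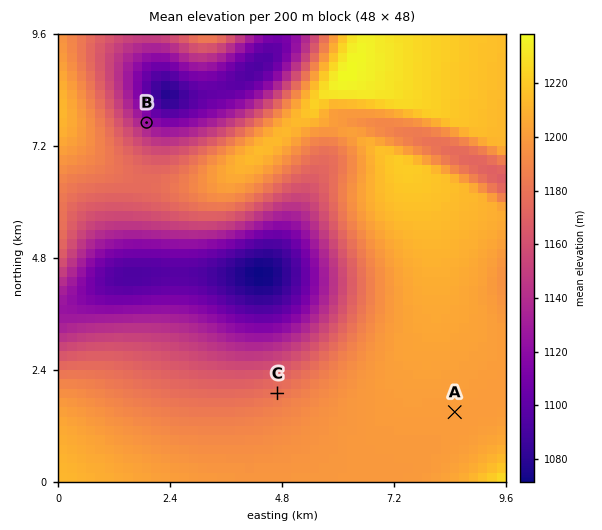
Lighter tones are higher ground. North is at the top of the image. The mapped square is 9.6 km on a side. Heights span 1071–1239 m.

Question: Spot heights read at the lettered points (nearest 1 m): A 1200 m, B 1127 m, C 1181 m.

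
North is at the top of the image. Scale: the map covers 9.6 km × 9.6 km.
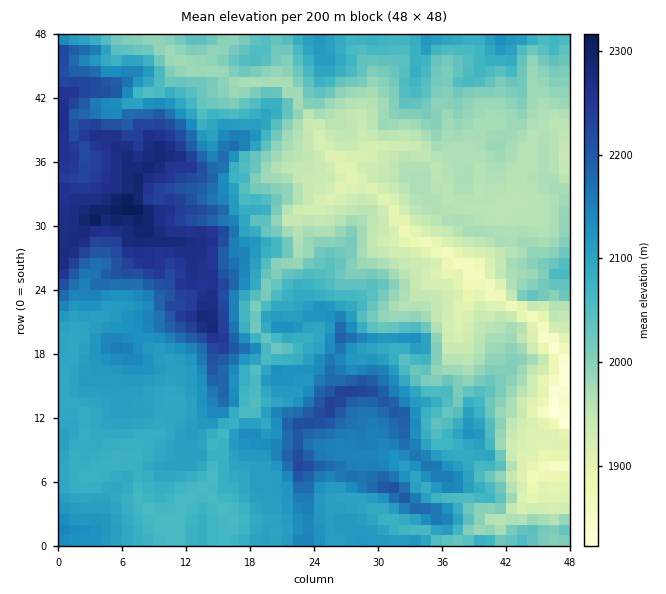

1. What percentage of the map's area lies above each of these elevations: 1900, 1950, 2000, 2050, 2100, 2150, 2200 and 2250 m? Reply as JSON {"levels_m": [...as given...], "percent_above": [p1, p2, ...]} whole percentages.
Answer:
{"levels_m": [1900, 1950, 2000, 2050, 2100, 2150, 2200, 2250], "percent_above": [97, 88, 70, 59, 40, 21, 12, 6]}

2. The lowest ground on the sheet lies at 1800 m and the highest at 2330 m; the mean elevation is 2070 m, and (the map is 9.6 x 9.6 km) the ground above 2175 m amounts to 14.7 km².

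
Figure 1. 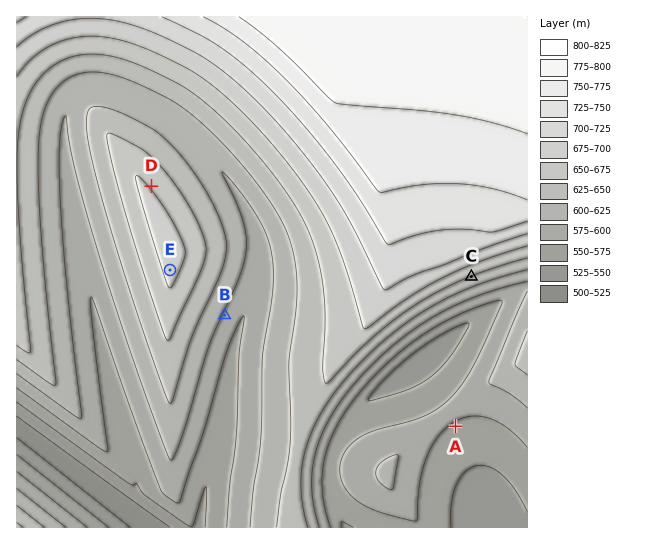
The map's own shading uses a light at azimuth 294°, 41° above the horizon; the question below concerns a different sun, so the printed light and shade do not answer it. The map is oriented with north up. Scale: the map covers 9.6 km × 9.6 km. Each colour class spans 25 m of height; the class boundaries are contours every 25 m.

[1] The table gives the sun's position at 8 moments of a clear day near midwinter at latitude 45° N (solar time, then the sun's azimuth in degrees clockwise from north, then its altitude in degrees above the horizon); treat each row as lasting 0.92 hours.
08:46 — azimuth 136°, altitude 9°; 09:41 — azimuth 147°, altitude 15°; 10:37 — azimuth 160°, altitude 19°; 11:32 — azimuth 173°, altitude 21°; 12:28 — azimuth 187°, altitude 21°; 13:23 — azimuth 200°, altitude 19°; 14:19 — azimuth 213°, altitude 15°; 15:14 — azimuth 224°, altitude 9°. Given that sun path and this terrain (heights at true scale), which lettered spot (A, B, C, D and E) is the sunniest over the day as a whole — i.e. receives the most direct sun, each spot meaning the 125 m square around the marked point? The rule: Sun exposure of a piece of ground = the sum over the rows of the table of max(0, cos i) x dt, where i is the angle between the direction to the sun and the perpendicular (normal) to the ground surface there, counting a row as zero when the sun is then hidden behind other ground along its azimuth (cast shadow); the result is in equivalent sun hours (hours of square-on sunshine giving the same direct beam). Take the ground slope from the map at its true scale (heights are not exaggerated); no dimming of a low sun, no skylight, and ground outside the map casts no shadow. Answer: C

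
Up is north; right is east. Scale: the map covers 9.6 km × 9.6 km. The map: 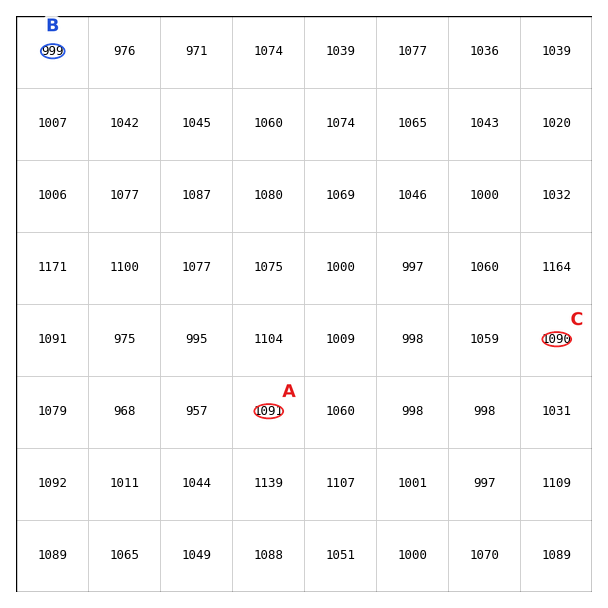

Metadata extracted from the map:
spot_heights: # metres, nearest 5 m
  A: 1090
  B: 1000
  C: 1090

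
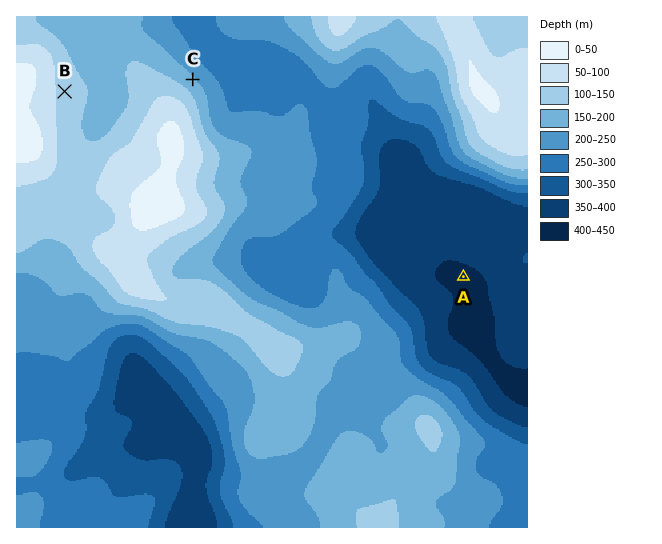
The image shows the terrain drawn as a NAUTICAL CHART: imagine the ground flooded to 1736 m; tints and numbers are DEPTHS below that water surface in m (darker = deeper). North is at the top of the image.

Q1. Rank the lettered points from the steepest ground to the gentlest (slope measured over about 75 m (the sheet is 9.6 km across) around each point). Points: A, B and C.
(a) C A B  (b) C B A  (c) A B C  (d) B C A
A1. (b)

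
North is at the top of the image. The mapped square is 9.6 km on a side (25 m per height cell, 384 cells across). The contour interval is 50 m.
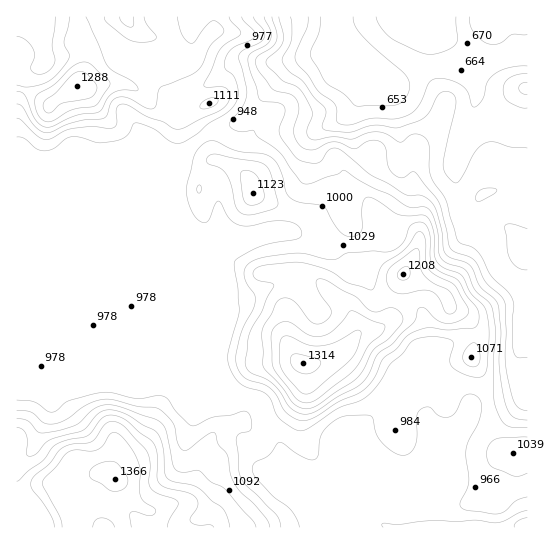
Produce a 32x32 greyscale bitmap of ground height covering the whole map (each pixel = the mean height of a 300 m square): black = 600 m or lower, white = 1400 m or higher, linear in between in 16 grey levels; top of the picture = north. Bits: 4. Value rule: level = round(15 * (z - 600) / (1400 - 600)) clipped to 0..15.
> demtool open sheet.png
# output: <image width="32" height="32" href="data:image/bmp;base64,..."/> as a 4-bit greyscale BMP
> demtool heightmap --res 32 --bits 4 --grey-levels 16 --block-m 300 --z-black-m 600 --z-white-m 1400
<image width="32" height="32" href="data:image/bmp;base64,Qk12AgAAAAAAAHYAAAAoAAAAIAAAACAAAAABAAQAAAAAAAACAAATCwAAEwsAABAAAAAAAAAAAAAAABEREQAiIiIAMzMzAERERABVVVUAZmZmAHd3dwCIiIgAmZmZAKqqqgC7u7sAzMzMAN3d3QDu7u4A////ALve7u3cu7qZd2ZmZmZmZmW83u7d3cuqmHZmZmZmZnd2ze7u7cu6qYdmZmZmZmZ3d7ze7u3KmZh2ZmZmZmZmd4irzd7typmYd2d2ZmZ2ZniIqrvN3LmIiHd3dmZndmZ3iKmZrMupiIiHeIdmd3ZmZ3aIeJqpiHd3d4qpd3d3d2dld3d4d3d3d3icy6h3d3d3VHd3d3d3d3eavdy6h3d3h1R3d3d3d3d4ms3dy5h3eJdUd3d3d3d3eJrMzMy5h3iHU3d3d3d3d3eay7vMy5iZiFN3d3d3d3d3iruqu6upqpdTd3d3d3d3d4mqq7qqqqqGQ3d3d3d3d3eZqqqZm7qpZDN3d3d3d3d3iZmZmZq6dlQ0d3d3d3d3d3iIiIiIqWRDRHd3d3d3d3d3d4h4iJlkM0R3d3d3d3h4iIiId4iHVDREd3d3d3d4iJmHd3d3ZkNEQ3d3d3d3eImph3d3ZVUzNEN3d3d3d3iJmXZmZlVUMzMzd3d3d3d4iIdlVmVURDMzM4mIiId4h3d2ZUQ0REQzIzKbupmIiZiHZmVDIiIjMyIirMzKmZmZmGZlMhEREjMiM6vN26qpmZhlRCERERIiIjSprMuqmqmHZDIRERERERIjqau6qqqpl2QyEREREREREZmruqqqmZiGQhERERERIiKZmqq7qpmZdkMhERERESIi"/>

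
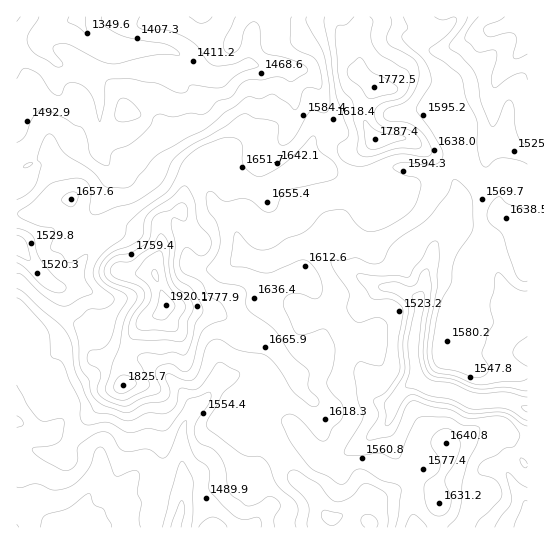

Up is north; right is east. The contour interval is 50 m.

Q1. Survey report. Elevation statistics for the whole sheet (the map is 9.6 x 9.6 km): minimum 1340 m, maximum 1920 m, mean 1570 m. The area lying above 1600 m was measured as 33.7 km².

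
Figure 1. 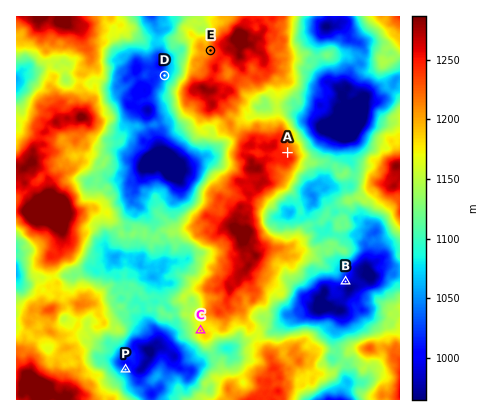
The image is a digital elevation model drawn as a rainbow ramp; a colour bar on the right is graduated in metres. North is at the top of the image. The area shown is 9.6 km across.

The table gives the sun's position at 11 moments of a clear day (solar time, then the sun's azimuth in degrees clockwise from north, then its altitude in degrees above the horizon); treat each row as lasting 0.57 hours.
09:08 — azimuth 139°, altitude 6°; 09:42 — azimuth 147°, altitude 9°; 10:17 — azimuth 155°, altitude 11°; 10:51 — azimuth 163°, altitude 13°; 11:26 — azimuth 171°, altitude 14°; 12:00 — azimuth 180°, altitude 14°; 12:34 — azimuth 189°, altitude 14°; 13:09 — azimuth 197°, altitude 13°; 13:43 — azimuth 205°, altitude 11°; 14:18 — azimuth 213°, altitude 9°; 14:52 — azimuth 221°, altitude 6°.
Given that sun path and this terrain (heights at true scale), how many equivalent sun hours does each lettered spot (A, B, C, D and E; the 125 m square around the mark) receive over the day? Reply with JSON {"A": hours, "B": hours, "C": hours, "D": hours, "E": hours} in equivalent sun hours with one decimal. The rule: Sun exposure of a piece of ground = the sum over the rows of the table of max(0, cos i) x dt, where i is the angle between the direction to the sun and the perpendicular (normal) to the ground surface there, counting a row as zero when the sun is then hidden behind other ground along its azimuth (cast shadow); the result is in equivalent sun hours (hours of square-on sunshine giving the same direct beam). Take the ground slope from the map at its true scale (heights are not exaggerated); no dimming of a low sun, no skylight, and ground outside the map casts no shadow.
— {"A": 0.6, "B": 2.0, "C": 1.2, "D": 0.7, "E": 1.2}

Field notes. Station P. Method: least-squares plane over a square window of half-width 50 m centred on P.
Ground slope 15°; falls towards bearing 26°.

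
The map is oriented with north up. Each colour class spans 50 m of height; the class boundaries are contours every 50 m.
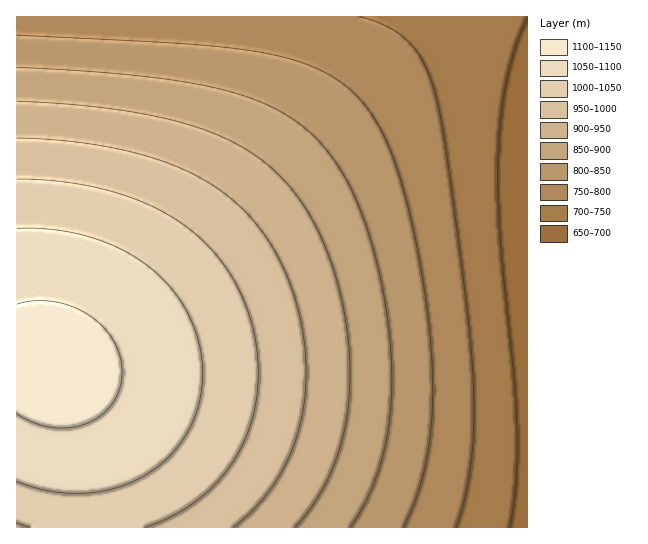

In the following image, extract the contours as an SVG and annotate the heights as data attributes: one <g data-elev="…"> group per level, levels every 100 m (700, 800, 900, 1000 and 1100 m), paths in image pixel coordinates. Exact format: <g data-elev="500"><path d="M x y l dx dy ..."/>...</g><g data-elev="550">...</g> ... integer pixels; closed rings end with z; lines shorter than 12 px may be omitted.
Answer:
<g data-elev="700"><path d="M510 527l6-48 1-54-4-52-13-139-2-41 0-38 3-40 6-37 9-33 11-27"/></g><g data-elev="800"><path d="M403 527l16-38 10-44 4-50-3-56-10-74-16-74-17-49-10-20-11-16-19-19-21-14-25-11-32-8-34-5-44-5-174-9"/></g><g data-elev="900"><path d="M295 527l23-30 17-35 11-39 4-41-2-47-9-48-15-44-20-37-19-25-23-20-27-18-30-13-38-11-44-8-52-7-54-3"/></g><g data-elev="1000"><path d="M145 527l31-13 27-19 23-24 17-28 11-32 4-34-2-35-10-35-13-29-19-25-23-22-26-18-32-15-36-10-40-7-40-2"/><path d="M17 523l13 4"/></g><g data-elev="1100"><path d="M17 414l16 8 18 5 18 1 17-4 15-9 11-12 8-14 2-16-2-16-7-16-10-14-14-12-18-9-18-5-19 0-17 3"/></g>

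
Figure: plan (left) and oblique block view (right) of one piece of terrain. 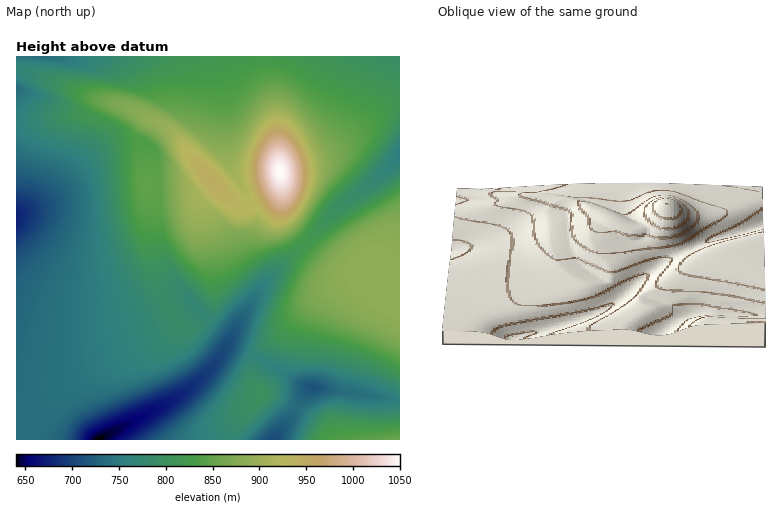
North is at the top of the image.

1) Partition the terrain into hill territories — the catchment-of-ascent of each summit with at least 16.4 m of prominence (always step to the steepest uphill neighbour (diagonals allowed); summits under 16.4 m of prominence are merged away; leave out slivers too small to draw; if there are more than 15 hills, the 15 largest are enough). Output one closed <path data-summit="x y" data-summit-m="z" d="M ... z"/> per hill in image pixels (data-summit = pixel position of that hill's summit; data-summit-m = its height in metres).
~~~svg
<path data-summit="280 172" data-summit-m="1050" d="M144 143l-26 2-20 8-50 44-32 19 0 224 84 0 60-33 30-19 21-20 18-26 0-6-33-30-15-18-14-22-7-30-4-82-4-8z"/><path data-summit="212 182" data-summit-m="946" d="M212 56l-196 0 0 158 32-17 50-44 24-9 22-1 8 3 4 8 4 82 7 30 22 32 23 24 17 14 1 4 17-32 16-22 3-8-16-32 0-8 8-18-1-10-22-34-8-16-5-72-4-20z"/><path data-summit="388 288" data-summit-m="891" d="M400 157l-28 26-36 26-22 25-43 42-24 32-19 38 6 0 12 5 52 31 12 5 90 13z"/><path data-summit="262 394" data-summit-m="799" d="M230 345l-4 1-15 22-21 20-30 19-60 33 174 0 37-52-13-6-44-27z"/><path data-summit="400 440" data-summit-m="857" d="M314 387l-11 9-29 44 126 0 0-40z"/>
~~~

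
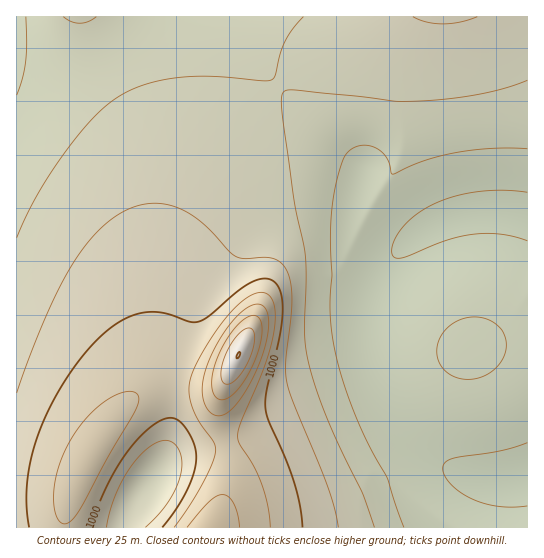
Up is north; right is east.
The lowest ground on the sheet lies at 890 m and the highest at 1125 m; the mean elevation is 960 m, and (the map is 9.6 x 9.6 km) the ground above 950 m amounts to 50.8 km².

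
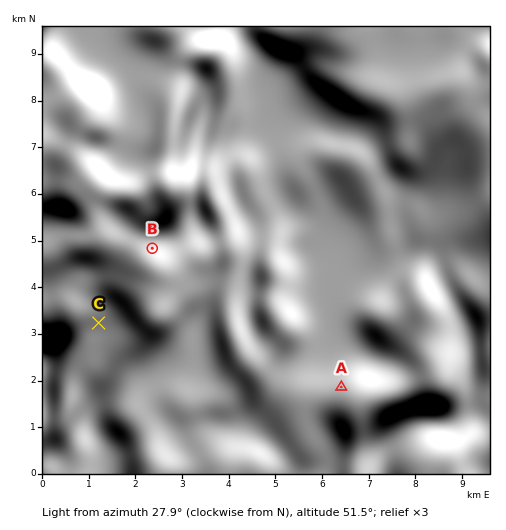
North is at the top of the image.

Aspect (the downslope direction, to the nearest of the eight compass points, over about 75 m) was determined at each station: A NW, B E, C SE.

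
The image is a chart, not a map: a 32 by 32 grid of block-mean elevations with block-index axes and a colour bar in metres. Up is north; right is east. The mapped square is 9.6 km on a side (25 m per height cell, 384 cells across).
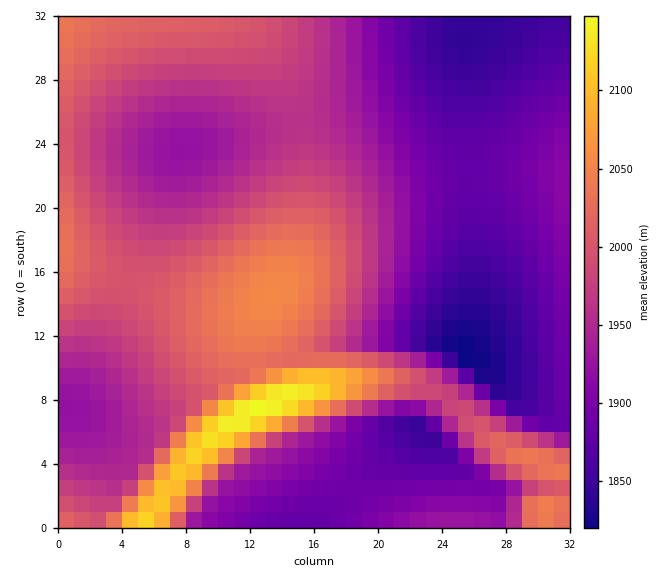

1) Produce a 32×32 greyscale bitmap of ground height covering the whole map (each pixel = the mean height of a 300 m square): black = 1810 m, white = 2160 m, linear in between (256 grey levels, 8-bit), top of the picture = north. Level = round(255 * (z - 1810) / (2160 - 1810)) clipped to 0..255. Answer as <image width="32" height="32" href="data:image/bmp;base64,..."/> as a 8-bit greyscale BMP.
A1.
<image width="32" height="32" href="data:image/bmp;base64,Qk02CAAAAAAAADYEAAAoAAAAIAAAACAAAAABAAgAAAAAAAAEAAATCwAAEwsAAAABAAAAAAAAAAAAAAEBAQACAgIAAwMDAAQEBAAFBQUABgYGAAcHBwAICAgACQkJAAoKCgALCwsADAwMAA0NDQAODg4ADw8PABAQEAAREREAEhISABMTEwAUFBQAFRUVABYWFgAXFxcAGBgYABkZGQAaGhoAGxsbABwcHAAdHR0AHh4eAB8fHwAgICAAISEhACIiIgAjIyMAJCQkACUlJQAmJiYAJycnACgoKAApKSkAKioqACsrKwAsLCwALS0tAC4uLgAvLy8AMDAwADExMQAyMjIAMzMzADQ0NAA1NTUANjY2ADc3NwA4ODgAOTk5ADo6OgA7OzsAPDw8AD09PQA+Pj4APz8/AEBAQABBQUEAQkJCAENDQwBEREQARUVFAEZGRgBHR0cASEhIAElJSQBKSkoAS0tLAExMTABNTU0ATk5OAE9PTwBQUFAAUVFRAFJSUgBTU1MAVFRUAFVVVQBWVlYAV1dXAFhYWABZWVkAWlpaAFtbWwBcXFwAXV1dAF5eXgBfX18AYGBgAGFhYQBiYmIAY2NjAGRkZABlZWUAZmZmAGdnZwBoaGgAaWlpAGpqagBra2sAbGxsAG1tbQBubm4Ab29vAHBwcABxcXEAcnJyAHNzcwB0dHQAdXV1AHZ2dgB3d3cAeHh4AHl5eQB6enoAe3t7AHx8fAB9fX0Afn5+AH9/fwCAgIAAgYGBAIKCggCDg4MAhISEAIWFhQCGhoYAh4eHAIiIiACJiYkAioqKAIuLiwCMjIwAjY2NAI6OjgCPj48AkJCQAJGRkQCSkpIAk5OTAJSUlACVlZUAlpaWAJeXlwCYmJgAmZmZAJqamgCbm5sAnJycAJ2dnQCenp4An5+fAKCgoAChoaEAoqKiAKOjowCkpKQApaWlAKampgCnp6cAqKioAKmpqQCqqqoAq6urAKysrACtra0Arq6uAK+vrwCwsLAAsbGxALKysgCzs7MAtLS0ALW1tQC2trYAt7e3ALi4uAC5ubkAurq6ALu7uwC8vLwAvb29AL6+vgC/v78AwMDAAMHBwQDCwsIAw8PDAMTExADFxcUAxsbGAMfHxwDIyMgAycnJAMrKygDLy8sAzMzMAM3NzQDOzs4Az8/PANDQ0ADR0dEA0tLSANPT0wDU1NQA1dXVANbW1gDX19cA2NjYANnZ2QDa2toA29vbANzc3ADd3d0A3t7eAN/f3wDg4OAA4eHhAOLi4gDj4+MA5OTkAOXl5QDm5uYA5+fnAOjo6ADp6ekA6urqAOvr6wDs7OwA7e3tAO7u7gDv7+8A8PDwAPHx8QDy8vIA8/PzAPT09AD19fUA9vb2APf39wD4+PgA+fn5APr6+gD7+/sA/Pz8AP39/QD+/v4A////AJSMhaPT4cyTV0tFPzo2NDM1ODxBR0xRVFZWVFBon6ifhoB5eanT2bp7UktGQT06ODg5Oz1BREdJSkpJR2WfqqJ4c29se7XW061vVE9KRUE+PDo6Ojo7PD0+Pj5AU3uLjmxoZmVmiMLa0ahvWVRPSkVBPTk3NTMyMTIzRGqImqSmYV9fYGNpm87h1bB+YllTTUdAOjUwKygmJ0R1lKKloZdYWFldYmd0q9np4MahfGNXTkU8NCwlIB06b4+YkYJvWVNTVltiaXCAtN7w7+HKq4prVEM1KiEbM2SEinpaPDIzUVJWXGRsdHyJsdnv9vLl0rqfg2lVSEtlfIBtQiEkLDRUVFlfZ3F6goiOosPe7PDs4NC8qJaHgIB7ZTkVGSIsNlpbXmVtdn+Ij5SXmqa5y9XVz8O1pZaHdlsvDQ8XISw3ZGNmbHN8hI2Vmp6gn5yam52cmI+Ccl1AHQcIDxciLThwbm9zeYGJkZmfpKenpZ+WiXloV0Y0IhIKCAoQGSMuOXx5eHuAho2UnKKoq62sp5+Sgm9bRzQjFg8MDhMbJS86iIOBgoWJj5aco6musLCtppqKeGNPOyodFBESFx4nMTyTjImHiIuPlZuiqK6xs7CqoJF+alZDMSMbFxcbISo0PpuTjYqJio2Rl56lq6+ysayilINwXEk4KiEcHCAmLTY/oJaPioeHiIuQl56lqq2uqqKVhXNgTT0wJiIiJCoxOUKhlo6Hg4GAgoeNlJuipqilnpOEc2JQQTQrJycpLjU8RJ+UioJ8eXd4fIKJkZecn56YjoFyYlJDODAsKy0yOD9HnJCFfHVwbm5xdn2FjJKVlZGIfG9gUkU6My8vMTU7QkmXi391bWhkY2ZrcnmAhoqLiIF3a11QRTs1MjI0OD5ESpKFem9nYFxbXGFnb3Z8gIJ/eXBmWk5EOzYzMzY6P0VLjoF1a2JbVlVWWl9mbXN4eXdyamBWS0I6NTM0Njo/RUqLf3NpYFlUUlJWW2FobXFzcWxkW1FIPzg0MjM1OT5ESYt/dGphW1ZTVFZbYGZrbm9tZ2BXTUQ7NTEvMDM3PEFFjIJ3bmZgXFlZW19jaGtubWpkXFNJPzcwLCssLzM3PECQhn11bmhkYmJkZmptb3BuamNaUEU7MiwnJicqLjI3OpWMhH13cm9tbW5vcXN0c3BqYlhNQjcuJyMhIiUpLTE0mpKLhoF9enl4eHl6enl3c2xiV0s/NCojHh0dICMnKy6fmJKOioeFhIODg4KBf3t1bWJWSj0yJyAbGRocHyMmKaKdmJSSj46NjIuKiYaDfXZtYlZJPDAmHhkXGBodICMkpZ+bmZeVlJOSkY+NiYR+dmxhVUg7MCYeGRcYGRweISI="/>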